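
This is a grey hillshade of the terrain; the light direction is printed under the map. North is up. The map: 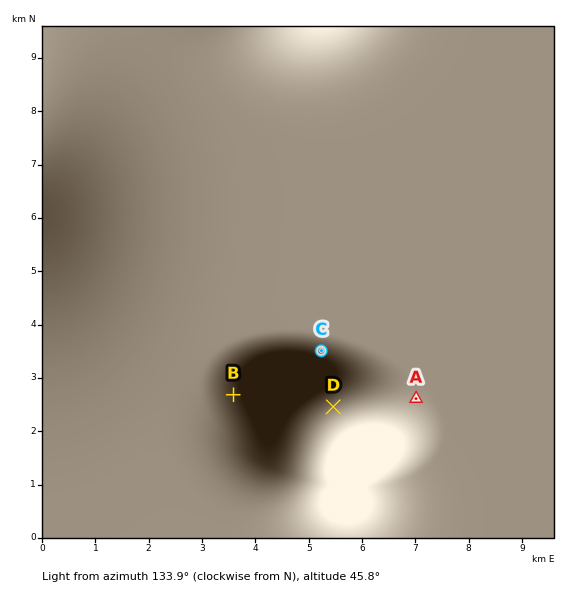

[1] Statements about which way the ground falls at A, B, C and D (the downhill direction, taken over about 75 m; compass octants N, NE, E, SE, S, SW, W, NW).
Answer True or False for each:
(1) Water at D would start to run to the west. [False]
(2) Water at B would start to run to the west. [True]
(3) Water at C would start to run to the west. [False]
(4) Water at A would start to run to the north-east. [True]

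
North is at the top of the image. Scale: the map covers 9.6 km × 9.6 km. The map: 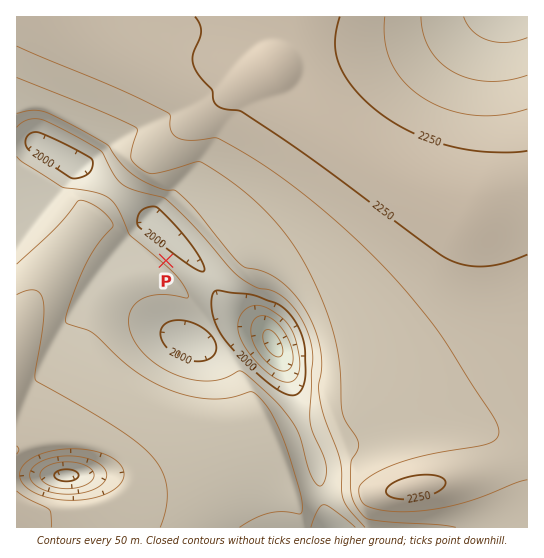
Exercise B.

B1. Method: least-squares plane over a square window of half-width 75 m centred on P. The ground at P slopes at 13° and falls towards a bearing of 41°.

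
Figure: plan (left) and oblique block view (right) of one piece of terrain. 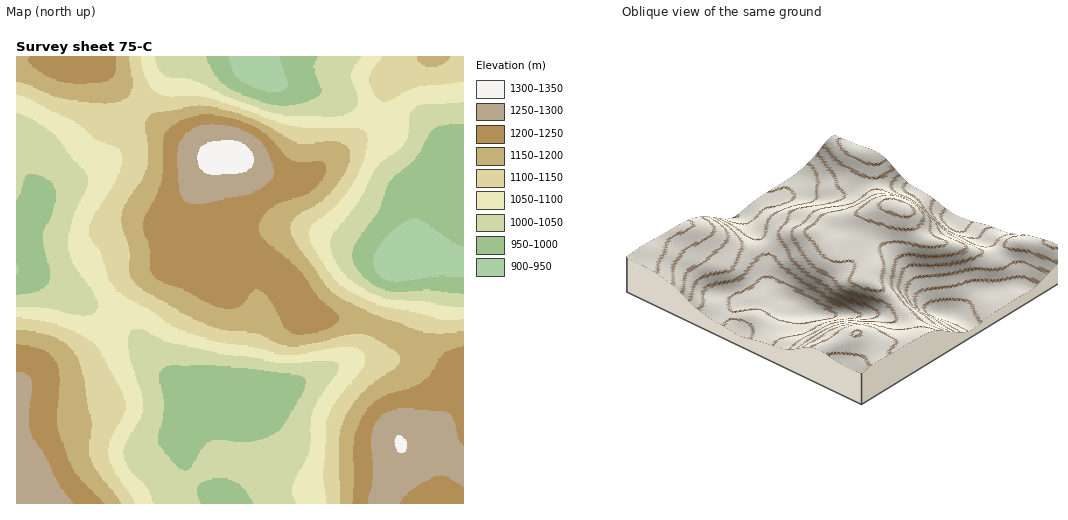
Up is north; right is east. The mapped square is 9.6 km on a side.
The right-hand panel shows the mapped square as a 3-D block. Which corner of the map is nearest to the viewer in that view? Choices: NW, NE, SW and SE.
SE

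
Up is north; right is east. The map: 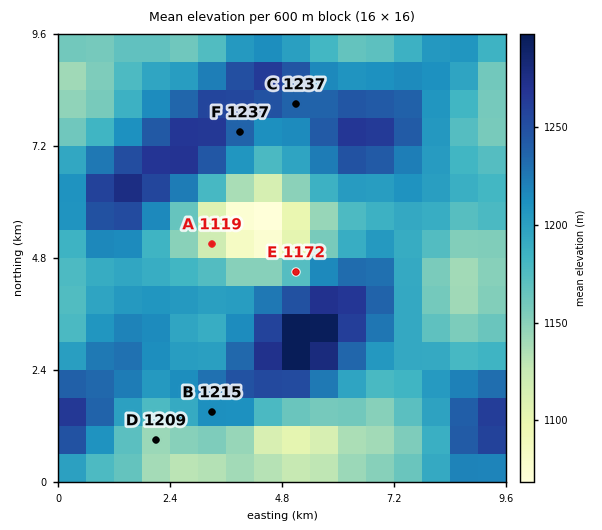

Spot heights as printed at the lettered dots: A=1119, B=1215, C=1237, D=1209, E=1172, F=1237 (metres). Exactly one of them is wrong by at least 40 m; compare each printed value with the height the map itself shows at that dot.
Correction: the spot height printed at D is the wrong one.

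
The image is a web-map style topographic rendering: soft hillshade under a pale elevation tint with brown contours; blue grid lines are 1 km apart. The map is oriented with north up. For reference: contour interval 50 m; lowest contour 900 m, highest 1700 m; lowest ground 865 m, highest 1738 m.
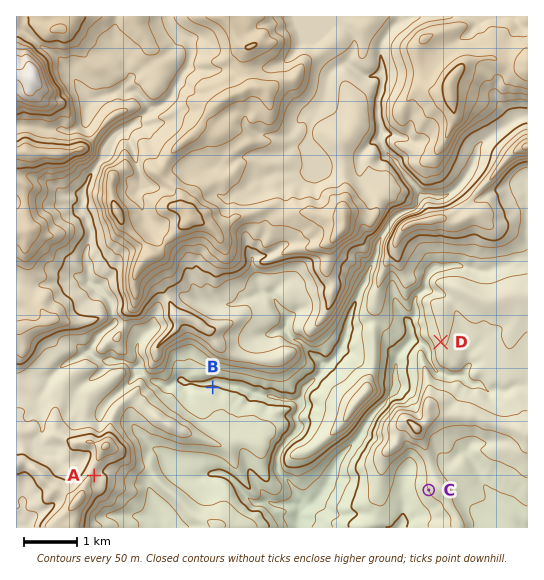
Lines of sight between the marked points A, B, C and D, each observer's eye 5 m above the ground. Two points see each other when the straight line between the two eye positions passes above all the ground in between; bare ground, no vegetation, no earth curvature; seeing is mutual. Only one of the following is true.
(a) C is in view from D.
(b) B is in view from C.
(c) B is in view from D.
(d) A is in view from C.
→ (d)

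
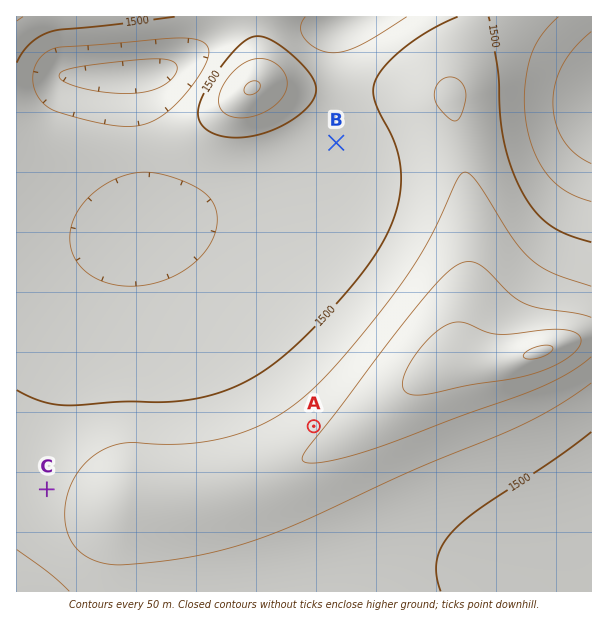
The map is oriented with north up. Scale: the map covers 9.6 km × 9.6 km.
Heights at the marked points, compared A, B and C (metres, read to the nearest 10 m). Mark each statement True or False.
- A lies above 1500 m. True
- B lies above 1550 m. False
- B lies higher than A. False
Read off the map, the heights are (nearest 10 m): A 1590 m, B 1480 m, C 1540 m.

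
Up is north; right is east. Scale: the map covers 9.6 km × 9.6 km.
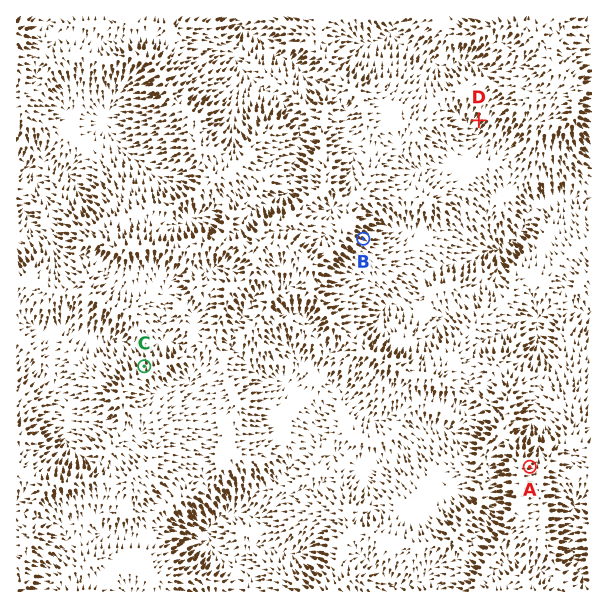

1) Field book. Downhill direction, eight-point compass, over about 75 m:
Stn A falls E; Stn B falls SE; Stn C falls N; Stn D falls SW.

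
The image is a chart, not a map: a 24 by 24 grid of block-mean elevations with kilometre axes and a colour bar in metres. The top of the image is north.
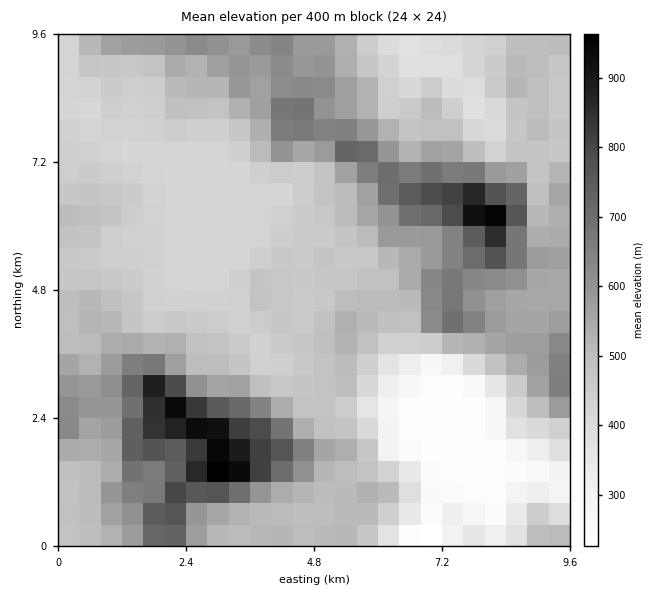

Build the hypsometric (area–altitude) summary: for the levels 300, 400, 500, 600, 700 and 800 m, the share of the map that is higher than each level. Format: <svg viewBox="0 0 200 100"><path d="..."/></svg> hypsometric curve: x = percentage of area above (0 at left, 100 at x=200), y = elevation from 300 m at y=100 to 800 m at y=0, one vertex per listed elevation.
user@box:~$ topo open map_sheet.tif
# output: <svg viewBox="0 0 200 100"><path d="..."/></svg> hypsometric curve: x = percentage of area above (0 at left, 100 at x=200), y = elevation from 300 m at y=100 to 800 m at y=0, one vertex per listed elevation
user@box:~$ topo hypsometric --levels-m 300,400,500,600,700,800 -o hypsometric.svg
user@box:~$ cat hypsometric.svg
<svg viewBox="0 0 200 100"><path d="M185 100l-11-20-81-20-52-20-22-20-10-20"/></svg>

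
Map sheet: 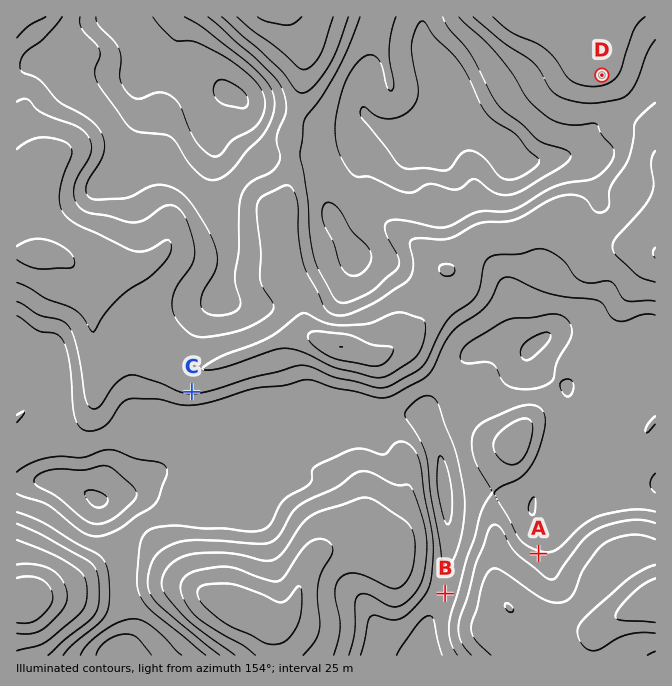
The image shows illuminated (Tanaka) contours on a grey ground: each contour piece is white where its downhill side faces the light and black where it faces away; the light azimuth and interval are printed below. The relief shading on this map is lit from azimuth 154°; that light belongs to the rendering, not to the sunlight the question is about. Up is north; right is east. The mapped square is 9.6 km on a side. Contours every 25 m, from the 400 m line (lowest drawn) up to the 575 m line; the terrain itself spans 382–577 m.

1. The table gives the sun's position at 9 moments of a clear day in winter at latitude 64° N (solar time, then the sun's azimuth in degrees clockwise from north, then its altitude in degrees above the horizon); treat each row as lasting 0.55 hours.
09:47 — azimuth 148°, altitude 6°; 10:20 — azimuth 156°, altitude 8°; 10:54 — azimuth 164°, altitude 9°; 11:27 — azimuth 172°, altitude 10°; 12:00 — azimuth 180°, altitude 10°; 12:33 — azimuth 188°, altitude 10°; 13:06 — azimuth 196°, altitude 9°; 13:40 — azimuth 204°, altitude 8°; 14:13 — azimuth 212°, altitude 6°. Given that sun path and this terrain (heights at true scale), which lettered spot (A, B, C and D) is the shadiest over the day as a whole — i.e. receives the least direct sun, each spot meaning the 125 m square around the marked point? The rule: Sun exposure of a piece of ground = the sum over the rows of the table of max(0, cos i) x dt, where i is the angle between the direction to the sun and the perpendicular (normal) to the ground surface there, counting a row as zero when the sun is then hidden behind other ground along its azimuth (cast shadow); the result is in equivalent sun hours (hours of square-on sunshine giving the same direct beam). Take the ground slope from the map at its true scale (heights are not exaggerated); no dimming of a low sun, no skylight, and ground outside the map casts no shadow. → C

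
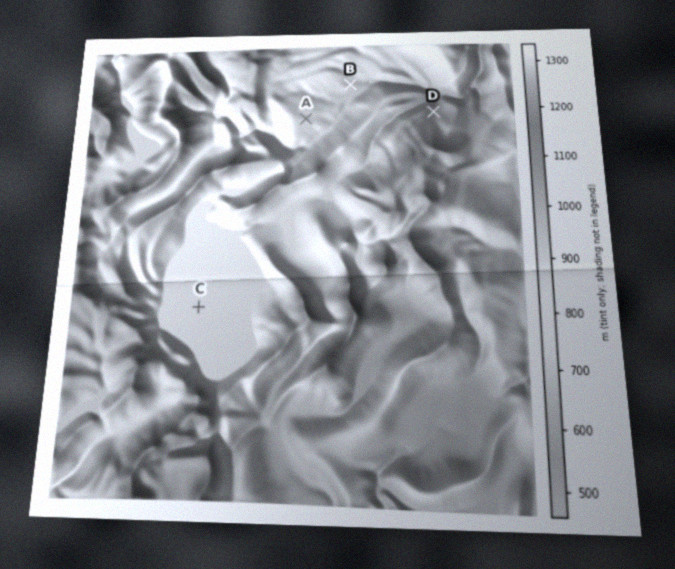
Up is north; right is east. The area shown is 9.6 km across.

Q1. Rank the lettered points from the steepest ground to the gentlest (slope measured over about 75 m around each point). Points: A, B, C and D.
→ D A B C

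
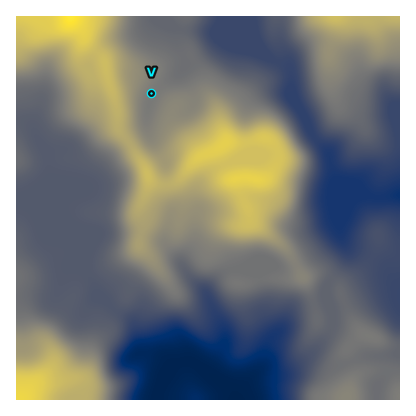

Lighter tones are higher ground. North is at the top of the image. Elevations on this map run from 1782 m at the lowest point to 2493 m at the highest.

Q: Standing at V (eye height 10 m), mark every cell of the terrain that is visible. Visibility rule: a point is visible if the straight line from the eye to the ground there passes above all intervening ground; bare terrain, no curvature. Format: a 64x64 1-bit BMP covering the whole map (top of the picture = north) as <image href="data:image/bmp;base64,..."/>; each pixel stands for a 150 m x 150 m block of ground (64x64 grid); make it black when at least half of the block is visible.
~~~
<image width="64" height="64" href="data:image/bmp;base64,Qk0+AgAAAAAAAD4AAAAoAAAAQAAAAEAAAAABAAEAAAAAAAACAAATCwAAEwsAAAIAAAAAAAAA////AAAAAAAAAAAAAAAAAAAAAAAAAAAAAAAAAAAAAAAAAAAAAAAAAAAAAAAAAAAAAAAAAAAAAAAAAAAAAAAAAAAAAAAAAAAAAAAAAAAAAAAAAAAAAAAAAAAAAAAAAAAAAAAAAAAAAAAAAAAAAAAAAAAAAAAAAAAAAAAAAAAAAAAAAAAAAAAAAAAAAAAAAAAAAAAAAAAAAAAAAAAAAAAAAAAAAAAAAAAAAAAAAAAAAAAAAAAAAAAAAAAAAAAAAAAAAAAAAAAAAAAAAAAAAAAAAAAAAAAAAAAAAAAAAAAAAAAAAAAAAAAAAAAAAAAAAAAAAAAAAAAAAAAAAAAAAAAAAAAAAAAAAAAAAAAAAAAAAAAAAAAAAAAAAAAAAAAAAAAAAAAAAAAAAAAAAADAAAAAAAAAAeAAAAAAAAADsAAAAAAAAAcYAAAAAAAADxwAAAAAAAAP3gAAAAAAAB//gAAAAAAAH//AAAAAAAA//+AAAAAAAD//4AAAAAAAP4PAAAAAAAA/gcAAAAAAAH+AwAAAAAAAf8CAAAAAAAB/wYAAAAAAAH/DAAAAAAAA/4YAAAAAAADnhgAAAAAAAMAGAAAAAAAAwA4AABAAAACADAAAMAAAAIAMAAAwAAAAAAgAAHAAAAAAAAAA/BgAAAAAAAH/8AAMAAAAA//wAAQAAAAH/mAABgAAAAf4AA=="/>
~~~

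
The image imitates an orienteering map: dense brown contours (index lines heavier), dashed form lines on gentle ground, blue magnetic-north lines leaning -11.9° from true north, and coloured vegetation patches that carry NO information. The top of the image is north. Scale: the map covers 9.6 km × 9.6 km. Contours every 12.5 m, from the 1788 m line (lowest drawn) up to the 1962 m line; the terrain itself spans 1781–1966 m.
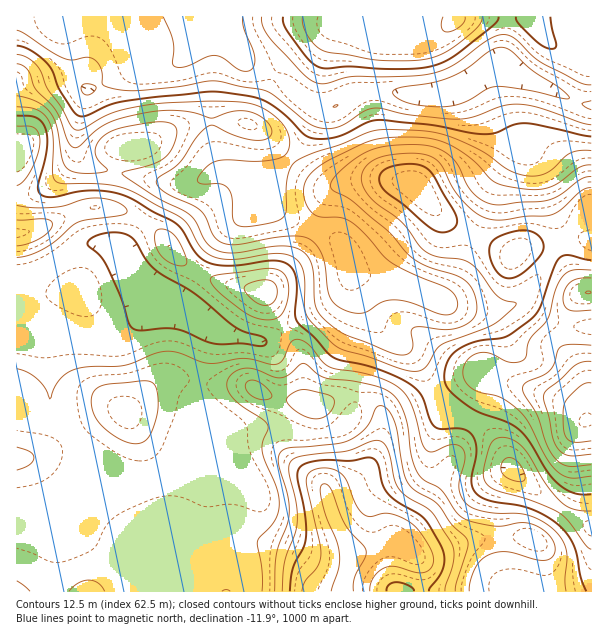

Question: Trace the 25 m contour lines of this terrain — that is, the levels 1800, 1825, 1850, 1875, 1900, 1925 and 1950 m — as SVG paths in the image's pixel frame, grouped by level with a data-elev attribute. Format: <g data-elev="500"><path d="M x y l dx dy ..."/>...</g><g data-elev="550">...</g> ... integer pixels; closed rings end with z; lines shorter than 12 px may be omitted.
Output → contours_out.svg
<g data-elev="1800"><path d="M591 125l-12-3-42-15-21-3-13 2-29 11-16 2-48-4-27-6-9-1-11 4-24 15-9 2-9-1-13-5-32-26-9-6-46-9-12-1-30 6-41 4-15-1-15-3-6-3-1-16-8-9-6-2-15 3-7-1-14-7-27-19-7-3"/><path d="M86 95l-5-5 2-5 4-1 8 2 1 3-2 3-5 3z"/><path d="M262 17l1 10 9 14 33 34 7 6 6 2 9 0 26-7 57 0 25-3 20-9 34-25 8-3 7-1 11 3 18 18 10 8 36 18 12 3"/></g><g data-elev="1825"><path d="M591 151l-10-1-9 2-6 4-18 16-9 4-11 0-18-5-30-21-36-15-27-5-30-1-13 2-33 13-29 9-16 8-5 6-4 10-1 32-2 8-5 3-7 3-30 3-5-1-4-4-1-24-4-9-9-4-19-1-2-1 0-3 9-13 11-5 46 0 14-2 7-4 4-9 0-11-6-10-11-11-14-8-16-4-33-1-47 2-25 4-21 5-14 5-19 12-6 1-6-5-10-18-14-18-9-23-11-8-10-4"/><path d="M302 17l1 9 5 10 7 9 8 5 51 10 27 1 25-2 18-6 14-9 17-14 6-7 1-6"/></g><g data-elev="1850"><path d="M513 480l-7-3-5-6 1-9 5-4 5 0 6 4 7 12-1 7-5 1z"/><path d="M591 177l-10 2-20 15-12 6-51 5-12-3-10-6-8-10-9-19-5-8-11-8-12-5-24-1-29 3-17 7-20 15-10 12-1 4 2 3 19 11 35 29 27 29 15 9 34 11 8 7 5 11 2 9-1 7-2 5-4 5-9 5-11 2-30-2-6 0-3 5 2 12-1 6-5 4-8 1-54-20-10-7-12-10-6-7-2-8-1-28-2-11-4-8-6-5-9-4-11-1-46 7-11 0-9-3-10-8-10-20-7-8-33-17-34-23 0-1 3-2 30-8 11-7 7-9 3-10 1-8-4-4-8-3-12 0-30 5-13 5-10 8-5 10 2 8 11 12-1 1-15 2-15 0-8-3-5-6-7-38-7-14-14-11-19-5"/></g><g data-elev="1875"><path d="M586 591l-5-14-7-31-6-10-9-11-11-8-15-7-14-5-30-4-9-4-5-5-3-6-1-6 5-24 0-9-2-8-4-7-9-3-20 0-6-2-5-7-8-24-10-10-13-8-21-9-45-12-6-4-13-16-15-13-3-4-1-6 1-35-2-7-4-6-6-4-9-1-44 5-13-1-11-3-11-8-13-23-7-7-42-24-15-6-14-3-15-1-13 2-23 5-12-2-3-3-1-6 9-36 0-12-1-9-4-6-6-5-6-2-13 0"/><path d="M254 345l-12-2-29 0-28-11-11-3-10-1-23 2-8-1-4-6-8-24-14-33-8-11-10-9-1-4 8-6 12-3 12 0 9 3 7 6 12 21 10 9 36 21 42 34 10 5 15 4 5 5 0 3-2 1z"/><path d="M505 278l8 0 8-4 10-8 9-11 3-6 1-4-3-6-4-5-9-3-10 0-17 5-9 6-3 7 2 12 6 11z"/><path d="M591 260l-22-5-9 3-6 10-13 38-7 11-28 20-30 5-18 8-10 10-4 17 2 7 3 6 18 15 13 8 29 10 12 8 9 11 18 30 12 13 15 8 16 1"/><path d="M437 231l7 1 8-2 4-5 1-6-3-9-23-38-8-6-12-2-18 2-10 5-4 8 1 4 3 6 43 36z"/></g><g data-elev="1900"><path d="M30 591l-13-10"/><path d="M105 591l-7-8-9-3-11 3-9 8"/><path d="M469 591l1-9 4-12 5-7 6-6 10-4 11-1 31 8 11 0 4-3 3-6 0-6-3-6-9-9-13-7-9 0-18 3-9 0-23-4-10-5-6-7-14-20-17-10-7-8-6-17-5-38-6-13-7-9-9-6-10-4-21-4-29-3-21-15-4 3-11 9-7 3-8-1-19-8-12 0-10 5-5 9 1 7 6 9 9 8 21 13 4 6-6 17 0 9 15 36 2 16-1 9-3 8-15 16-3 5 5 28 0 21"/><path d="M17 470l12-5 3-3 2-4-4-6-13-5"/><path d="M129 443l8 1 7-3 6-6 4-9 4-15 0-13-2-11-6-5-9-1-36 4-9 4-4 6 0 13 6 14 15 13z"/><path d="M591 345l-21-1-9 2-3 4-4 13-4 8-7 4-17 8-4 6 2 6 13 19 10 30 8 15 6 5 8 2 22-1"/><path d="M261 305l9-1 6-6 1-11-6-6-14 0-9 3-3 3 0 4 3 5z"/><path d="M591 278l-13 1-8 3-5 8-2 9 1 6 5 5 7 1 15-1"/><path d="M17 246l12-3 13-6 8-7 2-6-1-3-6-2-28 1"/></g><g data-elev="1925"><path d="M445 591l8-30 1-9-2-8-21-32-24-15-8-8-5-10-7-31-4-6-6-2-8 2-22 9-47 5-6 2-4 4-1 11 7 28 1 20-2 12-10 28-3 30"/><path d="M591 383l-9 2-14 13-4 7-1 11 1 16 4 8 8 2 15-1"/></g><g data-elev="1950"><path d="M370 591l1-7 3-7 6-6 6-4 10 0 23 6 9-2 4-4 1-4-1-11-13-22-14-11-16-6-6 0-12 4-8-3-7-10-8-21-5-7-8-6-11-2-13 3-3 3-2 5 1 9 13 54 1 12-3 11-13 16-3 10"/></g>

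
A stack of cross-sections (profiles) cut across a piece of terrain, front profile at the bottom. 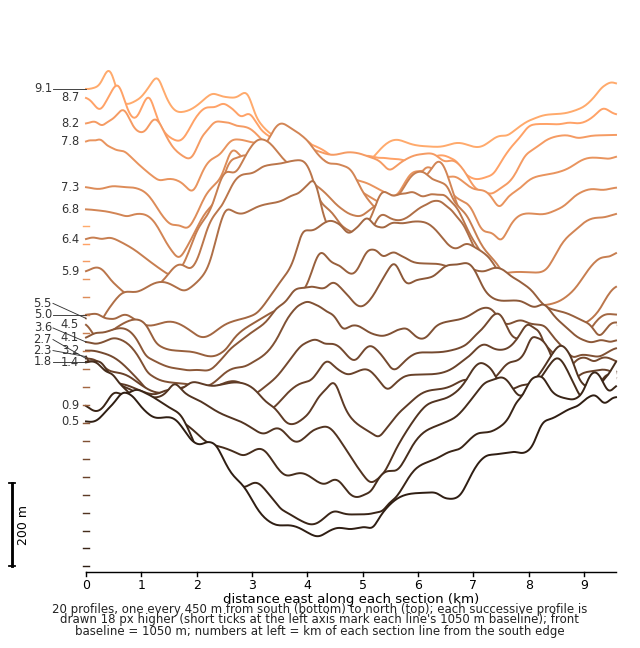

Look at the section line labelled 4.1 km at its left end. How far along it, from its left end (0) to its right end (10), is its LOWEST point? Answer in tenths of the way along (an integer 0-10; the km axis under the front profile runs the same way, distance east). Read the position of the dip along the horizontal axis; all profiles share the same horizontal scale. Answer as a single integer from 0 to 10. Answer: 2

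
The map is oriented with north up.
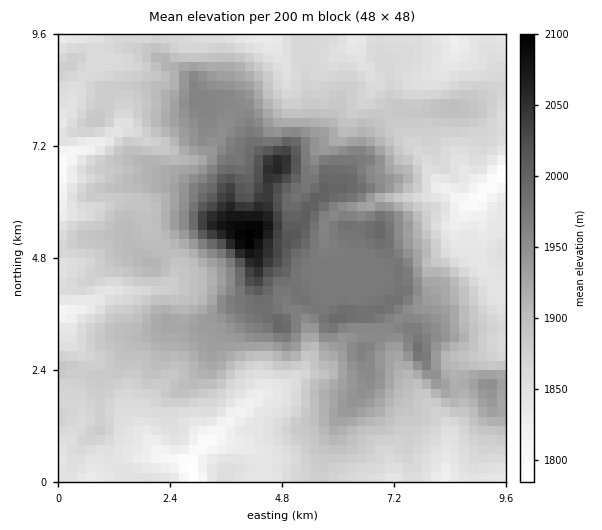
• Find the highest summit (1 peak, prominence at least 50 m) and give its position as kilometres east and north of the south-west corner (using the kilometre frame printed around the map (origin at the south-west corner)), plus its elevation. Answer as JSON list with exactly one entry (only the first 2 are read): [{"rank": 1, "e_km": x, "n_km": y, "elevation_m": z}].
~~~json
[{"rank": 1, "e_km": 4.09, "n_km": 5.21, "elevation_m": 2102}]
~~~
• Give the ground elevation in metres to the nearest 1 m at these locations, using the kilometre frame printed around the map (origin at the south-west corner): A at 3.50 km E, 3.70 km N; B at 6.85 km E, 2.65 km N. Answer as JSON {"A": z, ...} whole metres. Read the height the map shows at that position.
{"A": 1956, "B": 1944}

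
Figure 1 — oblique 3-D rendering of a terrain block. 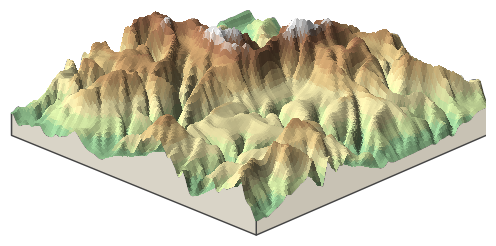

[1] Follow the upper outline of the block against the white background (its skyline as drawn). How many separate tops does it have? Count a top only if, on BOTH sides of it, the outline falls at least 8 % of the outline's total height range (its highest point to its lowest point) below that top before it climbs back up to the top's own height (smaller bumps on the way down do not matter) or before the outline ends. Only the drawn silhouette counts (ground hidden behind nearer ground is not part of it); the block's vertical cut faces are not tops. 5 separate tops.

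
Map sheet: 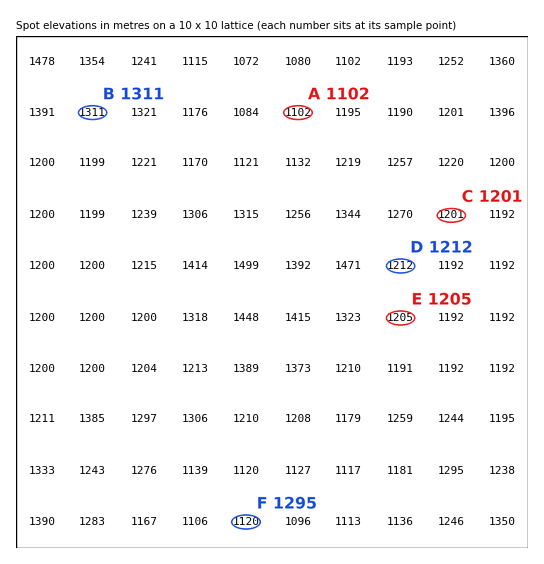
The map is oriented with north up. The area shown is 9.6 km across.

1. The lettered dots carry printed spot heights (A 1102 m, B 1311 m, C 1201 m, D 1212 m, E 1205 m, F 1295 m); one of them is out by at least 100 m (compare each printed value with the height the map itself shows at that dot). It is F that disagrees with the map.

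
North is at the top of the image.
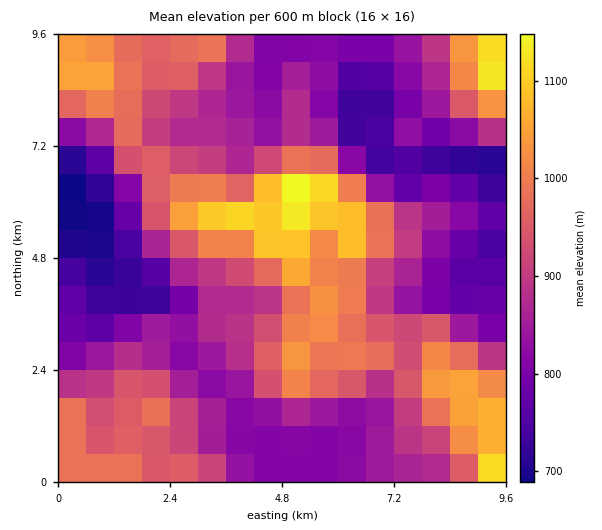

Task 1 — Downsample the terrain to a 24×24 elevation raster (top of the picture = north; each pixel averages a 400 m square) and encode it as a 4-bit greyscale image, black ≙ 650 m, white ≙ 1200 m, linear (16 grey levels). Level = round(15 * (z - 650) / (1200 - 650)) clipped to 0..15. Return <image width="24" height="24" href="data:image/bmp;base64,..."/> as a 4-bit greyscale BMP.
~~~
<image width="24" height="24" href="data:image/bmp;base64,Qk2WAQAAAAAAAHYAAAAoAAAAGAAAABgAAAABAAQAAAAAACABAAATCwAAEwsAABAAAAAAAAAAAAAAABEREQAiIiIAMzMzAERERABVVVUAZmZmAHd3dwCIiIgAmZmZAKqqqgC7u7sAzMzMAN3d3QDu7u4A////AJmpiIh2RERFVWZnzZiaiIhlRERFVnZ4vJmImHZVRFREVWeKu5mImYZlRVVVVWeru5d4mXZUV4h2Vnmru2Z4h2VVeamZh3m7qVVmZVRWeaqZqHmqh0RFZlVmeKuZqYmoVUM0VVZmeJqpl3d1REMiI0Z2Z5qqhlRERDIiIjVmZ5uqhlUzMyISNGh4msual2VDMyISRnmprduruHZUMxESV5q8vcu8yXVEMxETabzdzO3MuHZlQxEjaaqpve7alURUMhI1iYh2i8y4UyIiISJImHd2Z4iEIjMiIkRph2ZmVWdSI1U0VmiJh2ZlVWZCI1VWiJqph3dmVWZCIjVou7u6iIhmVGZDI0VozbupiJl2RVVUNFZ63bqpmZqnRERERFZ53Q=="/>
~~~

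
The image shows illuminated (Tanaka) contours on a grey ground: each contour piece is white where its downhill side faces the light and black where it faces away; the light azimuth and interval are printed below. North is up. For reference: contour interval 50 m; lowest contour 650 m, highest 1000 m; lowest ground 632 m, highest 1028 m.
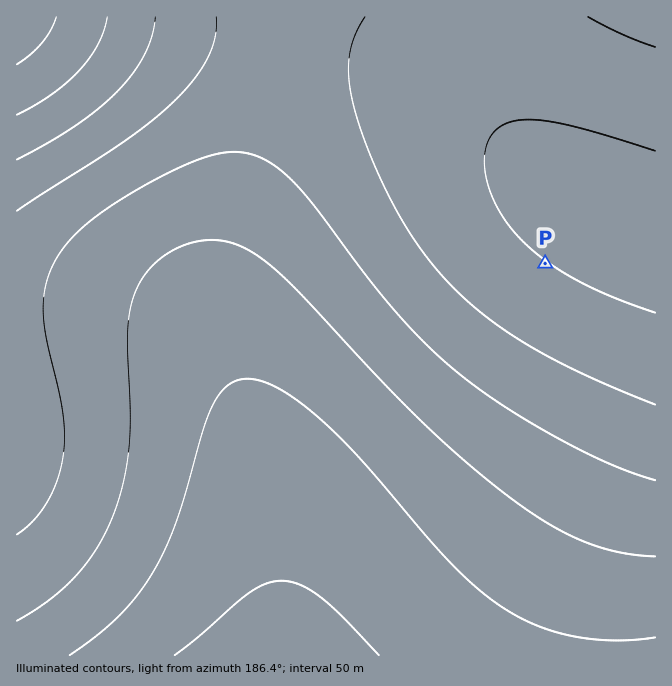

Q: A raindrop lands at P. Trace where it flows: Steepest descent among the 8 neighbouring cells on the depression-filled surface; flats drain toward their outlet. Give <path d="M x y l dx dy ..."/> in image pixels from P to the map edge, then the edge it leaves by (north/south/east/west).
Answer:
<path d="M545 263l-250 251 0 141"/>
exit: south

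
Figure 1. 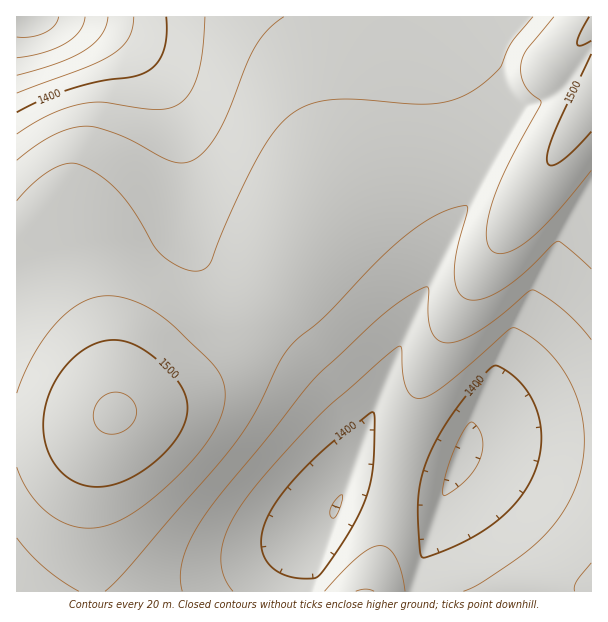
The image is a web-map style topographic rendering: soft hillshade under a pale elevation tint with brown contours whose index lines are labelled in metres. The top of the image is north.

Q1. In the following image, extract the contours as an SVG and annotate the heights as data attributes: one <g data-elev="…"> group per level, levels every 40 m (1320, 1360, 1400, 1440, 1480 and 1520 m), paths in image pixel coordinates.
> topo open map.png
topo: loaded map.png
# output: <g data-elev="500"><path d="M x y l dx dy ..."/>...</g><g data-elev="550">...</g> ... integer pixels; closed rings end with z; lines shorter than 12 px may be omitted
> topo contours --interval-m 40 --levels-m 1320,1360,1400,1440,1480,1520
<g data-elev="1320"><path d="M59 17l-5 9-9 6-13 5-15 0"/></g><g data-elev="1360"><path d="M108 17l-2 9-4 9-7 7-9 8-27 13-42 12"/></g><g data-elev="1400"><path d="M296 578l-11-3-9-4-7-7-5-7-2-9-1-9 6-21 16-26 28-30 27-24 31-24 5-1 0 30-2 28-4 21-9 21-16 29-23 33-6 3z"/><path d="M422 557l-3-18-1-38 3-21 6-21 14-27 19-28 29-35 5-3 4 0 13 8 11 10 9 14 6 13 4 15 0 15-2 17-5 15-6 13-10 14-11 12-14 12-16 11-19 10-29 11z"/><path d="M166 17l1 18-3 15-6 12-9 9-15 5-33 5-30 8-28 10-26 13"/></g><g data-elev="1440"><path d="M182 591l-1-19 5-21 11-24 18-26 100-123 63-59 30-23 15-8 5-1 1 4-1 24 2 12 5 11 8 4 13 0 20-9 19-13 32-27 6-3 13 7 17 12 15 15 13 16"/><path d="M374 591l-8-2-10 2"/><path d="M591 563l-14 18-3 6 1 4"/><path d="M284 17l-15 12-12 15-9 18-18 46-10 21-13 19-13 12-11 3-12-2-51-26-22-7-12-2-15 2-18 7-17 11-19 14"/></g><g data-elev="1480"><path d="M17 467l7 16 8 14 12 12 12 9 13 7 14 3 13 0 14-3 18-9 19-13 24-21 21-21 15-18 10-17 6-16 2-15-2-14-7-13-46-45-15-12-15-8-17-5-15-2-13 1-12 5-14 9-12 11-12 15-11 17-10 20-7 19"/><path d="M554 17l-26 31-6 12-1 12 2 11 7 9 11 9 0 3-32 58-15 36-5 17-3 15 1 12 3 7 7 4 9 0 10-4 12-9 27-26 36-44"/></g><g data-elev="1520"><path d="M107 434l9 0 7-3 7-5 5-7 2-8-2-7-5-6-7-4-9-2-7 2-7 5-5 8-2 9 2 7 4 7z"/></g>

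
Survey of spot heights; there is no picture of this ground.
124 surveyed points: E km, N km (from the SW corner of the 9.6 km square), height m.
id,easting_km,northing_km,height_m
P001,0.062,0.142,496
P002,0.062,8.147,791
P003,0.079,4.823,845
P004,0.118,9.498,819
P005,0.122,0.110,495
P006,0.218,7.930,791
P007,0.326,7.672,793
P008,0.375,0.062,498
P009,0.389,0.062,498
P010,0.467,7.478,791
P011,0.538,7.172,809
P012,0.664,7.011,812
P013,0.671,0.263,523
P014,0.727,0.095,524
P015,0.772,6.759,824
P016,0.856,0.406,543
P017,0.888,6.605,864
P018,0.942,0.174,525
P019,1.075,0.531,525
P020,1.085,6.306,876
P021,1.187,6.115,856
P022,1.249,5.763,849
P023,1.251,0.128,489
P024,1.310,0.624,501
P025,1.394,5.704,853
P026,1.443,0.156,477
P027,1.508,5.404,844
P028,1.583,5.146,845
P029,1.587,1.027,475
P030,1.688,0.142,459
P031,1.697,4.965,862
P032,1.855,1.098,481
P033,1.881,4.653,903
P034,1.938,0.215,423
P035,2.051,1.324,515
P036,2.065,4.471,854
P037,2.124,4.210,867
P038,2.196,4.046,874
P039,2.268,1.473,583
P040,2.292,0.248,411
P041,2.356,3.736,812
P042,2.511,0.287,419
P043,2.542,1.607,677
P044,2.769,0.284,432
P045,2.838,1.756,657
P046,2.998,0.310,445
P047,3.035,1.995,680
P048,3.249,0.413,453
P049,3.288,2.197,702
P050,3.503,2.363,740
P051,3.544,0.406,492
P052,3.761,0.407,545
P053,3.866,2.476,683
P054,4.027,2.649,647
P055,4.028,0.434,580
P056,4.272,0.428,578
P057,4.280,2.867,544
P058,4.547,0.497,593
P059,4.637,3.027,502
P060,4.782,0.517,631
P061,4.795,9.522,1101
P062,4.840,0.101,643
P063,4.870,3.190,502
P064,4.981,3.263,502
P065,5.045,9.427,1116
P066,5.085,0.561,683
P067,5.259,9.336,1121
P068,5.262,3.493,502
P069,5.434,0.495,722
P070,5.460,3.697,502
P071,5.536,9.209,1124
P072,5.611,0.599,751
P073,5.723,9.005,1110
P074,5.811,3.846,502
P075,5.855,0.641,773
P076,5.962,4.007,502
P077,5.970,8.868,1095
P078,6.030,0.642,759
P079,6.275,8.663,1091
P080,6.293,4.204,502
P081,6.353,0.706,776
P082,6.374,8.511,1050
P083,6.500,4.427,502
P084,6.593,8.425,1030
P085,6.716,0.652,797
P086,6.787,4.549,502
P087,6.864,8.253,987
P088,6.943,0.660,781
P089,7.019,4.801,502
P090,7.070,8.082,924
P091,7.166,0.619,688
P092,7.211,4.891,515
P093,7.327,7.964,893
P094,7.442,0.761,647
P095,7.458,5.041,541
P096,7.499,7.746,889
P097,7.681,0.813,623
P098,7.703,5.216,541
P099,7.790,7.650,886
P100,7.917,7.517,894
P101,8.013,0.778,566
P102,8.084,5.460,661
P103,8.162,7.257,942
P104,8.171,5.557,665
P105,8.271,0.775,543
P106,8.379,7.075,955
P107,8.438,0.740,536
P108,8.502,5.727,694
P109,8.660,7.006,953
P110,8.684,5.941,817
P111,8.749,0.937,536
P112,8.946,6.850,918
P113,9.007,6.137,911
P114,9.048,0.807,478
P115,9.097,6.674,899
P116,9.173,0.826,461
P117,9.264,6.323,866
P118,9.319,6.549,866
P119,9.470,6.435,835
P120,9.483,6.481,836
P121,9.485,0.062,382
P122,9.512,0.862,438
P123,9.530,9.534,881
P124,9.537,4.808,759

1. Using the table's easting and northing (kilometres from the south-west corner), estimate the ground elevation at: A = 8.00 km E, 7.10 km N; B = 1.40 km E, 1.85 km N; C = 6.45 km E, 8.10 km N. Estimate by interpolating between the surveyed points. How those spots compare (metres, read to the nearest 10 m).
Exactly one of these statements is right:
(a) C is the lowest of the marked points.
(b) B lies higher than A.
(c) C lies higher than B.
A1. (c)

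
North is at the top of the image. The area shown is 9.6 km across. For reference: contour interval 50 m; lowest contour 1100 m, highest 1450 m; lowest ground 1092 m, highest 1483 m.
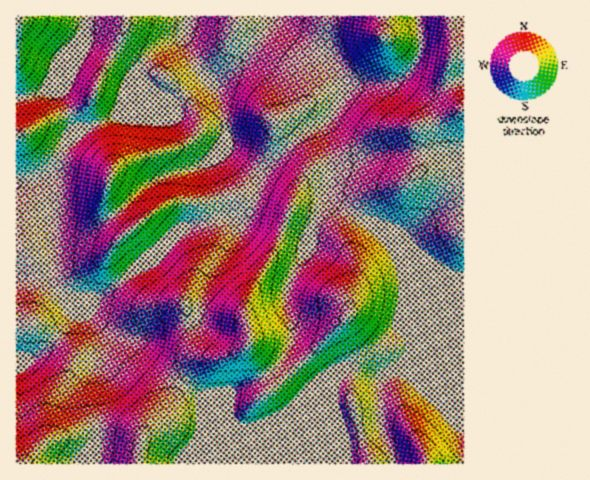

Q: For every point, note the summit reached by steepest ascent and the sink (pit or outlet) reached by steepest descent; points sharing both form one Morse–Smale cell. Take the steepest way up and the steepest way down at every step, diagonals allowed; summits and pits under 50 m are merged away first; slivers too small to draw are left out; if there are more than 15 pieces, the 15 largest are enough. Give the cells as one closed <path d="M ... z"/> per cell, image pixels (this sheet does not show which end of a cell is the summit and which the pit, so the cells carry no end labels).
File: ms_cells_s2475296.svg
<path d="M271 16l-82 0-4 17-32 19-13 16 4 12 8 8 22 14 32-25 8 8 9 25 3 23-15 29 13 33 1 22-38 10-14 6-50 47-27 18-9-2-23 1 11 11 15 7 16 16 24 11 30 30 36 22 25 10 8 9 3-22 41-20 9-10 7-13 3-12 0-10-6-22 1-16 24-50 0-9 11-23 8-32-1-13-10-34 13-14 11-23-4-12-9-15-8-7-23-13z"/><path d="M139 70l-9 11-12 32-9 7-22 8-20 15-15 29-14 7 6 6 6 17 2 55-3 21 14 18 24 0 9 2 27-18 50-47 14-6 38-10-1-22-13-33 15-29-3-23-9-25-8-8-32 25-22-14-9-8z"/><path d="M463 16l-44 0 2 31-5 15-4 7-8 8-11 5-30 2-19 3-12 26-13 14 11 40-5 22 1 7 13 10 25 14 31 32 60 24 9 0z"/><path d="M326 194l-14 31-3 19-22 44-1 16 6 22 0 10-3 12-7 13-9 10-41 20-2 25 3 7 6 4 17 0 63-26 19-19 10-14 34 8 18-12 9-11 1-13-10-25 3-20 0-18-7-21-12-18-20-18-25-14z"/><path d="M90 315l-2 0 11 19 0 16-5 19 2 95 243-1 0-38-5-19 1-21-16 16-7 3-46 19-23 5-10-5-3-10-9-9-25-10-36-22-30-30-24-11z"/><path d="M396 252l-2 1 6 10 3 14 0 18-3 20 10 25 0 9-10 15-18 12-34-8-9 10-5 10 0 18 5 19 0 38 124 1 1-187-13-2z"/><path d="M188 16l-100 0-3 16-23 23-17 35-14 6-15 3 0 83 9 1 24-8 18-32 20-15 26-10 6-7 16-38 18-21 32-19z"/><path d="M67 300l5 16-18 24-11 11-12 8-15-2 1 107 78-1 1-44-2-12 0-38 5-19 0-16-9-18-13-6z"/><path d="M418 16l-146 0 0 2 32 28 18 10 12 14 9 18 20-4 25 0 16-7 12-15 4-9 1-19z"/><path d="M87 16l-71 1 1 82 14-3 14-6 17-35 23-23z"/>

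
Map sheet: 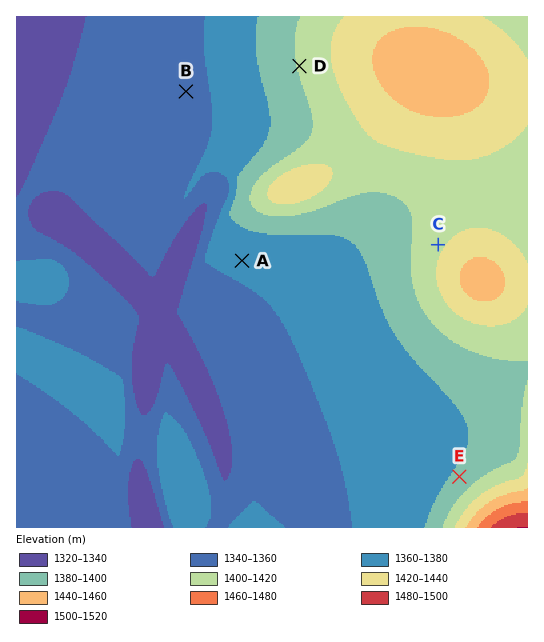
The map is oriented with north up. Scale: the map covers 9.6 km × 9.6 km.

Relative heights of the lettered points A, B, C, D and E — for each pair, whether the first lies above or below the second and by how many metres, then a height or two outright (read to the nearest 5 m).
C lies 60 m above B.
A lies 50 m below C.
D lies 45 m above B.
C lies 30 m above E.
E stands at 1385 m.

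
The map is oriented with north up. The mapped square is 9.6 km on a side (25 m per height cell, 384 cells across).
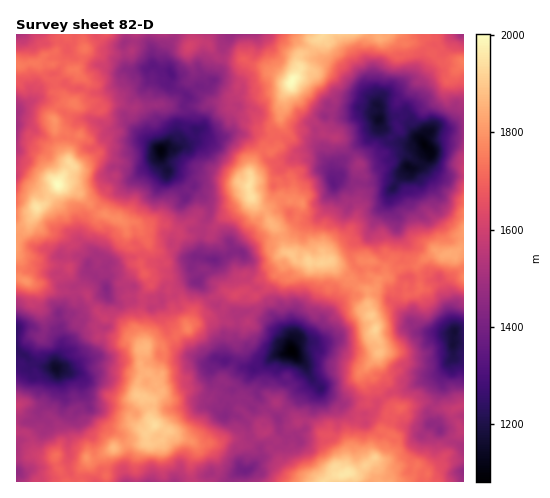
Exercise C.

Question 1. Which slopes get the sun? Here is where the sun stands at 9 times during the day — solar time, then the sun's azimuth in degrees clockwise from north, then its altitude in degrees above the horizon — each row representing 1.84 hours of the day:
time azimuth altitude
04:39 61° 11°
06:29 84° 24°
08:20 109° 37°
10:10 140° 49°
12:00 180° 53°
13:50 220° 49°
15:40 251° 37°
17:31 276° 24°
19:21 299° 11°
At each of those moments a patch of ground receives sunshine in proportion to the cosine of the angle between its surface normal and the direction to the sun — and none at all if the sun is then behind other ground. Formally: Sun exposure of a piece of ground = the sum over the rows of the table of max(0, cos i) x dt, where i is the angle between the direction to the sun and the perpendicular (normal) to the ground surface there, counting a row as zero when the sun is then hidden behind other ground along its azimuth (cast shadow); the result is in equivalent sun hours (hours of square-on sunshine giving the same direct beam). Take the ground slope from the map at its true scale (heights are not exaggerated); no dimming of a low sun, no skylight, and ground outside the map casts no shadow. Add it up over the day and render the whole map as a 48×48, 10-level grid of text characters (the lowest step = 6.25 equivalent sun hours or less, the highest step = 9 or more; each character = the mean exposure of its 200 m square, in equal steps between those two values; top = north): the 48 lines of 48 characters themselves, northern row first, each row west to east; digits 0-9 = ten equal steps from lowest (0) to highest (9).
466788867998898986677773135455678899889898888751
355478777875688987899763553453589999888998988864
446887899888898888998866764455788998888788899864
899987776788875778978988987635766889778788889988
999889966665645557888878988624788888678878789889
998887898766664578877557878778888888677876688899
998886577567656445874468787788888878557657878988
975688878767777777677787888799988688556568778998
765558998978899998898888766798887786446566777799
767877757887999988887888766898875442223346787688
556888656877899887767897777897777655531256784256
665676886577677877777743257889788888632576455465
676752346687553332344210148898778898325566423242
665545036886650023220212345886677986536778710036
634137867747750255776310233675556776975784410377
235657775467522103466544666567622555986771043454
456888864364013003456678876347654304776731222313
545899885221032143535778876567675006776403211243
467899887321420220123678897788964237676214544334
789999988876543531465689898556875243553366565015
798899889899888874666888998865764534565253210244
999888788989898787577788888986643257656501532467
889998788889888777888867887865465436603335774557
865887877789989878778873677777756635554766658788
988765766678878875432451046889888875788788889899
767878867788987886566245447888998997676789977898
865588867877898886555546678998888888767887777798
889877877477689887204776668988889989878888888888
999898896268888877436899887888889998545688899788
899887777555566566566788887888899887675478889877
889977778863243664557888777788787888887467688777
768888978655644577887989986677778888776655688776
688888888766654678898988997566557876689520355554
898878988888787779899988996554436645688643343554
688887987777787677799888985200355354578888767665
876578876655576446567527872000046665579888877533
575124577676688766444244511020038876898888787411
110001334344478745655687445214206768999888645411
004124335333676864787777776321210479999865343100
666524436877998887678877876772100157788664577556
987745622455777444423777767886421154887789888989
787864541156667532012124767677863355775789887787
757752014668889875443106788779866754425755774368
876236435426888898767577889887777743445686435379
776346646677988988889988888876344225641565135546
888785577988887887888988887663000024557566535787
887886899867788887798887746631102576689878886788
456787889877898887775784013445556889898876788655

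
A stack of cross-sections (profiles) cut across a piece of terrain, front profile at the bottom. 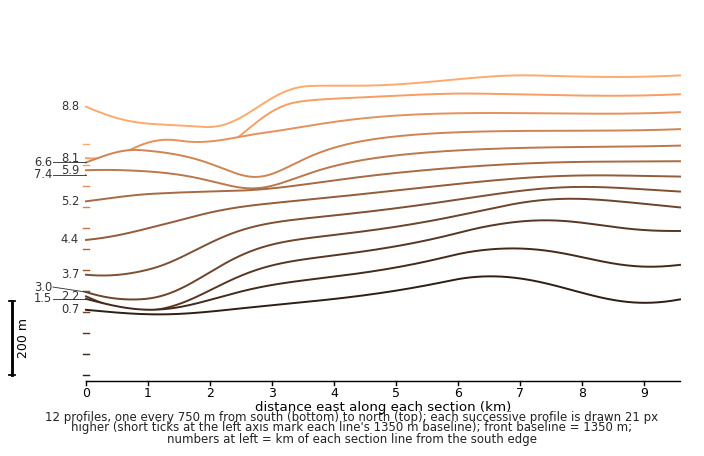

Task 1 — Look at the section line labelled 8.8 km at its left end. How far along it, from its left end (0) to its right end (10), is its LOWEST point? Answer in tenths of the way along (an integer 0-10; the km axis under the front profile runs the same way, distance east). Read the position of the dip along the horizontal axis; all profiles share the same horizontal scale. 2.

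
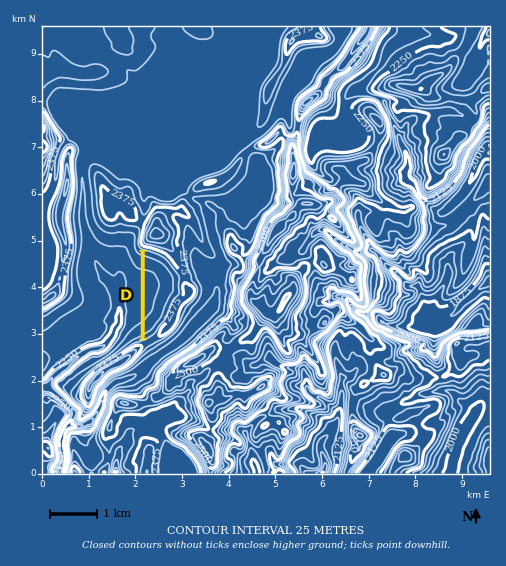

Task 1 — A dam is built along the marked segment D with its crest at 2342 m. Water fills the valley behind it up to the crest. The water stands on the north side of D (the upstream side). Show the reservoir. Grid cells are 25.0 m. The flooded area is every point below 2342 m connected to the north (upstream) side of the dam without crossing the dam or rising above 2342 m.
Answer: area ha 89.1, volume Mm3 26.35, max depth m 51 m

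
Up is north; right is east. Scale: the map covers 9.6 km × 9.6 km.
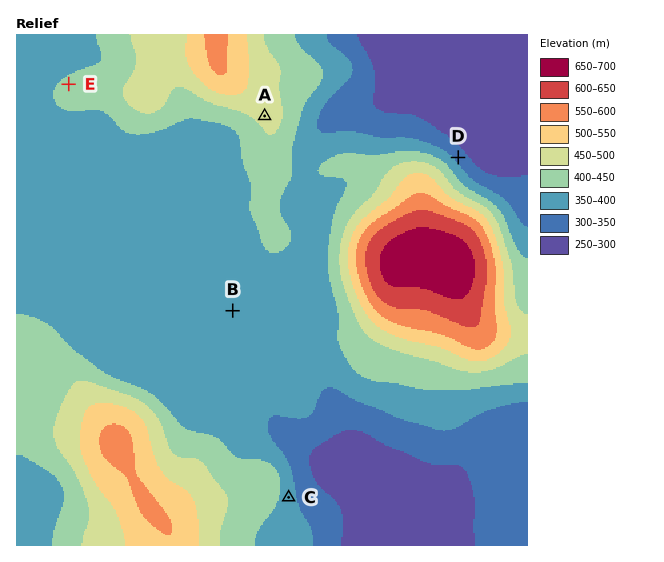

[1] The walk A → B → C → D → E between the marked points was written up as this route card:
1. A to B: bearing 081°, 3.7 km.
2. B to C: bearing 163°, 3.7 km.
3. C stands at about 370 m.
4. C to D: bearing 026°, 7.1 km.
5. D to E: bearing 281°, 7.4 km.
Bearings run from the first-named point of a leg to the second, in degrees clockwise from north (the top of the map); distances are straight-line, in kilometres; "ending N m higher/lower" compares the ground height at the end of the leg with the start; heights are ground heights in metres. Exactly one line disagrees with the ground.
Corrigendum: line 1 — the bearing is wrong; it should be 189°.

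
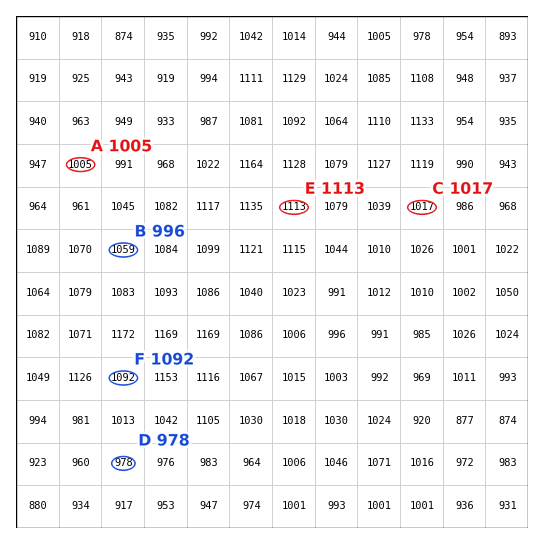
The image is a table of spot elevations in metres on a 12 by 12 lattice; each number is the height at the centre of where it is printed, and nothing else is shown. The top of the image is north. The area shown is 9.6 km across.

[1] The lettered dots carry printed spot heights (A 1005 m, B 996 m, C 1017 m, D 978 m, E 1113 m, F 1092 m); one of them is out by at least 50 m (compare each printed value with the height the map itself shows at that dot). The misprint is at B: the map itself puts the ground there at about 1059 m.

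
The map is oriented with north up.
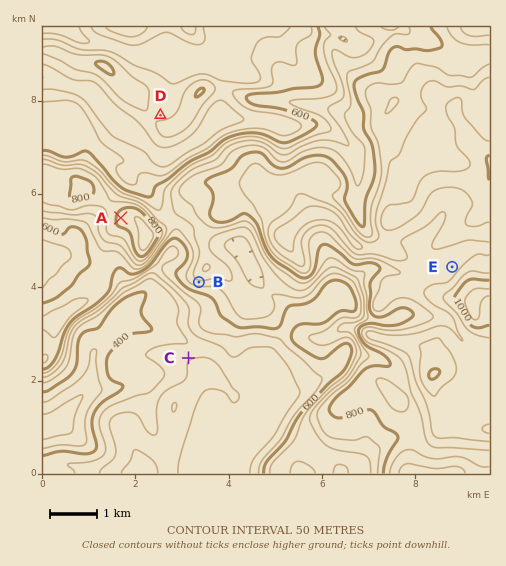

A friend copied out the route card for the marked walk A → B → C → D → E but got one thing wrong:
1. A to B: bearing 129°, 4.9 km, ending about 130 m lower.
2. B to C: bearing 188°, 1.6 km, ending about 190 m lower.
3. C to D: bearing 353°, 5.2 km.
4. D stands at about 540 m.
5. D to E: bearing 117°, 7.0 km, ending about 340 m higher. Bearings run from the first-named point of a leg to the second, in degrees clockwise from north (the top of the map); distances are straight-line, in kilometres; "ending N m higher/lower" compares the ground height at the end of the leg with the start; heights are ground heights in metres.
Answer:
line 1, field distance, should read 2.2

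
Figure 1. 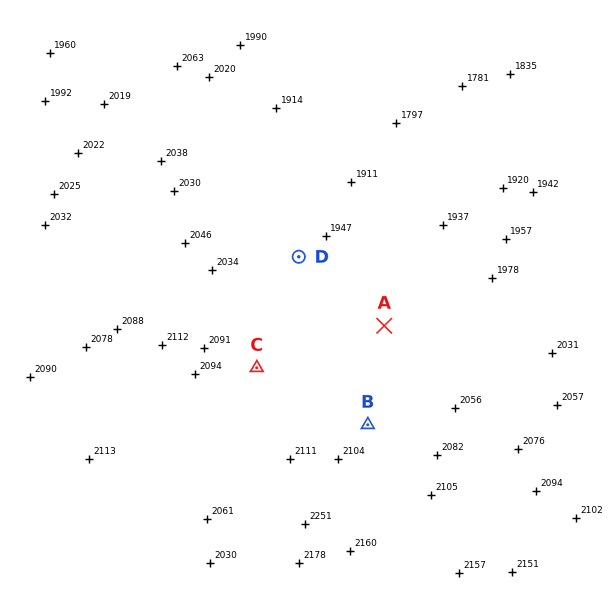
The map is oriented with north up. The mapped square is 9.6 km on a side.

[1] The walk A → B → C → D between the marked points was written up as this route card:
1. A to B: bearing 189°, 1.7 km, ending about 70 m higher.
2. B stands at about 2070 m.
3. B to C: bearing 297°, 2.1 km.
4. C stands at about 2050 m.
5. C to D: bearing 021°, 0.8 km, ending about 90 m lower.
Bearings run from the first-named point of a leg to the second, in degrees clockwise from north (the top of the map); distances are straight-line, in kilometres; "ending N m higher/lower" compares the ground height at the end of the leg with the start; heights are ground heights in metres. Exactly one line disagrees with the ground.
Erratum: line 5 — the distance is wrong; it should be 2.0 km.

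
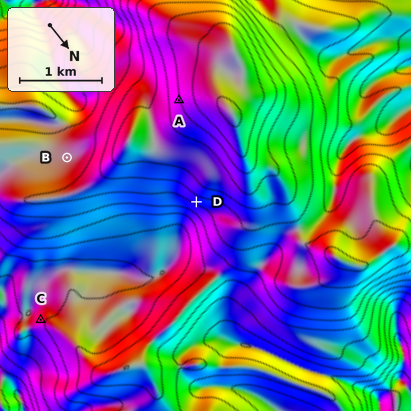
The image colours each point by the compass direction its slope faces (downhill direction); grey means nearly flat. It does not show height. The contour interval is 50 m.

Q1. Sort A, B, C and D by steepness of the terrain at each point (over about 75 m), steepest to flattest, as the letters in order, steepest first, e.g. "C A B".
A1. D A C B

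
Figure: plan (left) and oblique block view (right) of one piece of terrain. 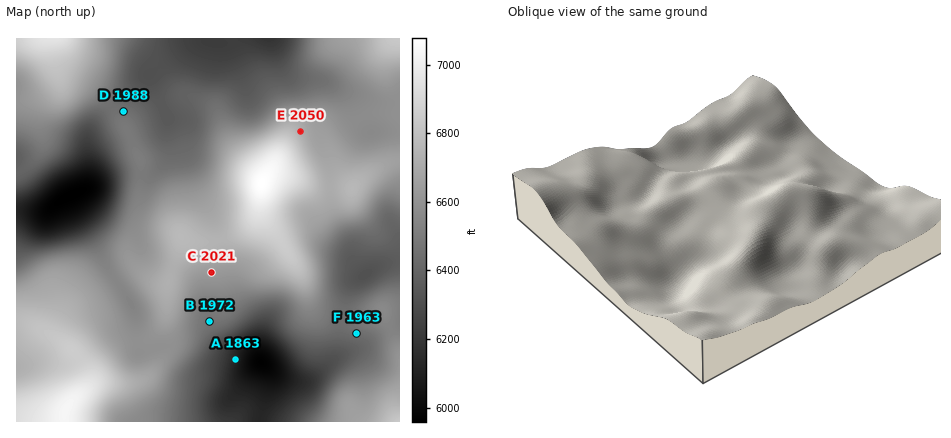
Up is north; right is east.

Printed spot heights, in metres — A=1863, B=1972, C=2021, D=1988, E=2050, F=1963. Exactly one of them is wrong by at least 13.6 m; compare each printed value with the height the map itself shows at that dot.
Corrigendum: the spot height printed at D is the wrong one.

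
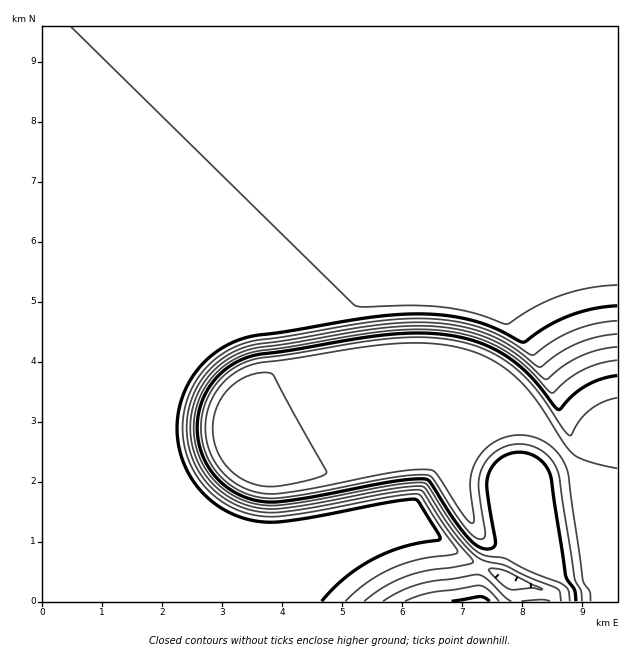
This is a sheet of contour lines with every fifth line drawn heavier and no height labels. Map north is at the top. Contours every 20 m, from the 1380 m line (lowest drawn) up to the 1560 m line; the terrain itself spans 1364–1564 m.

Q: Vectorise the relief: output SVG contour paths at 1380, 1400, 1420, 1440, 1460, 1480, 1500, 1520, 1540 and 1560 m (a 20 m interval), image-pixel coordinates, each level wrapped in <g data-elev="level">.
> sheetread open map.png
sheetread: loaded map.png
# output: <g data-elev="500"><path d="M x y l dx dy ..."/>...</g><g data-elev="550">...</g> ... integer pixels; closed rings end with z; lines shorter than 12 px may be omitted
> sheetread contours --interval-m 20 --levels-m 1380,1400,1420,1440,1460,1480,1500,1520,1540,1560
<g data-elev="1380"><path d="M617 285l-30 3-27 8-25 11-27 17-36-12-26-4-30-3-51 2-10-1-284-279"/></g><g data-elev="1400"><path d="M617 306l-24 3-24 7-22 11-23 15-4-1-30-15-24-7-32-5-34 0-39 5-111 18-24 9-21 16-13 16-9 18-5 18-1 21 4 21 8 18 11 16 15 14 14 8 13 6 15 3 17 1 33-4 82-16 26-3 4 4 20 32 1 3-1 2-38 7-33 15-25 18-21 21"/></g><g data-elev="1420"><path d="M617 321l-22 3-21 6-20 10-21 15-4-1-18-12-15-8-30-11-39-4-44 1-135 22-22 10-18 14-12 15-9 18-4 18 0 18 3 18 8 18 10 15 14 13 12 8 14 5 15 4 15 1 37-5 83-16 24-2 4 4 16 25 19 27 0 3-2 1-37 6-27 9-24 14-22 18"/></g><g data-elev="1440"><path d="M511 590l-9-6-13-14 4-2 12 3 37 18-10-1z"/><path d="M617 334l-21 3-19 7-17 8-21 15-33-24-30-13-18-4-21-3-45 0-33 5-108 17-22 9-18 15-11 13-8 17-5 18 0 18 3 18 7 16 11 15 13 12 12 7 14 6 13 3 14 1 37-5 84-16 26-2 3 3 25 39 24 29 0 1-4 2-42 7-21 6-23 10-19 14"/></g><g data-elev="1460"><path d="M511 601l-6-4-18-18-6-4-5 0-57 9-19 8-17 9"/><path d="M550 601l-8-1-21 1"/><path d="M617 347l-18 3-18 6-15 8-18 15-3 0-22-20-15-11-18-9-20-7-22-4-26-2-28 1-32 4-106 17-20 6-15 10-14 14-9 15-6 18-2 13 1 14 3 13 4 12 8 12 8 10 9 8 12 7 21 7 22 2 35-5 79-15 30-3 5 4 27 42 21 23 10 6 21 5 23 11 27 11 3 3 2 10"/></g><g data-elev="1480"><path d="M499 601l-11-11-9-5-49 8-25 8"/><path d="M617 360l-18 4-16 6-13 8-16 14-3 1-21-23-14-12-17-11-20-8-22-6-24-3-26 0-30 2-118 19-18 5-17 10-13 13-10 15-6 18-1 12 0 14 3 12 5 12 6 10 9 11 19 14 21 7 21 1 35-5 79-15 32-2 4 3 29 44 18 20 10 6 20 2 25 13 30 12 8 6 2 12"/></g><g data-elev="1500"><path d="M490 601l-6-4-5 0-27 4"/><path d="M617 376l-16 3-15 7-12 8-15 16-5-4-17-22-14-15-17-13-18-10-21-7-22-4-26-2-28 1-132 20-15 5-17 9-13 13-10 15-6 18 0 24 7 22 6 11 9 10 19 14 20 6 19 1 36-5 78-15 33-3 6 4 21 34 15 20 9 8 9 4 8-1 3-5-9-56 0-9 4-9 8-10 10-5 12-2 13 4 10 7 6 12 15 99 3 6 6 9 2 12"/></g><g data-elev="1520"><path d="M617 398l-13 4-14 8-9 8-10 17-2 0-6-6-19-30-13-15-15-15-17-12-18-9-23-7-25-3-27-1-43 5-104 16-12 4-17 8-13 12-9 15-6 18 0 24 7 22 14 18 19 13 18 5 18 1 33-5 83-16 21-2 13 0 6 5 32 48 7 8 8 3 4-2 0-5-6-49 1-11 5-9 9-10 14-7 15-2 14 4 14 11 8 15 15 103 7 14 1 10"/></g><g data-elev="1540"><path d="M617 468l-30-7-15-8-8-9-32-50-14-15-14-12-15-9-14-6-31-7-29-2-33 2-129 19-17 8-13 11-11 15-5 17-2 12 1 12 8 21 13 17 19 12 16 4 18 0 31-4 84-17 20-2 15 0 7 4 26 40 9 9 1 0 1-4-4-29 0-12 4-13 8-12 12-11 15-6 17-1 15 5 15 11 7 9 4 9 16 110 7 13 1 9"/></g><g data-elev="1560"><path d="M261 486l14 0 23-3 22-6 7-5-53-96-3-3-5-1-9 1-10 3-11 6-7 7-8 9-4 9-4 19 2 20 5 10 6 9 15 13z"/></g>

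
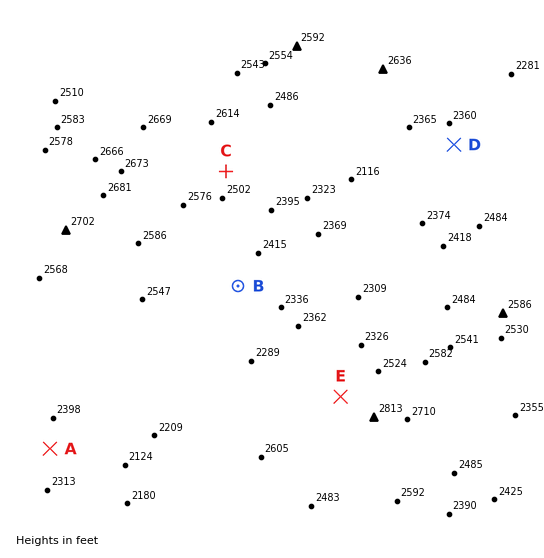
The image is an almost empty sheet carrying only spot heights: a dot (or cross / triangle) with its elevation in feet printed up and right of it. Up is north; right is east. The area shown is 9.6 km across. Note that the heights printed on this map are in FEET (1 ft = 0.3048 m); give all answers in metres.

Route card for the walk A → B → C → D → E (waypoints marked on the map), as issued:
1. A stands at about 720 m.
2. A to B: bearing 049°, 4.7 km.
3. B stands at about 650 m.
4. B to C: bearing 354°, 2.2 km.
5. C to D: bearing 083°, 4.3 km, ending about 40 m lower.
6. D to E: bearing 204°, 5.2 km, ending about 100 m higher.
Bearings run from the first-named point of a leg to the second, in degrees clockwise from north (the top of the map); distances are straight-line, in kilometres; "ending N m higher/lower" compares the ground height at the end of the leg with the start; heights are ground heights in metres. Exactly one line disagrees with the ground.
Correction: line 3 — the height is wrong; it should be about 750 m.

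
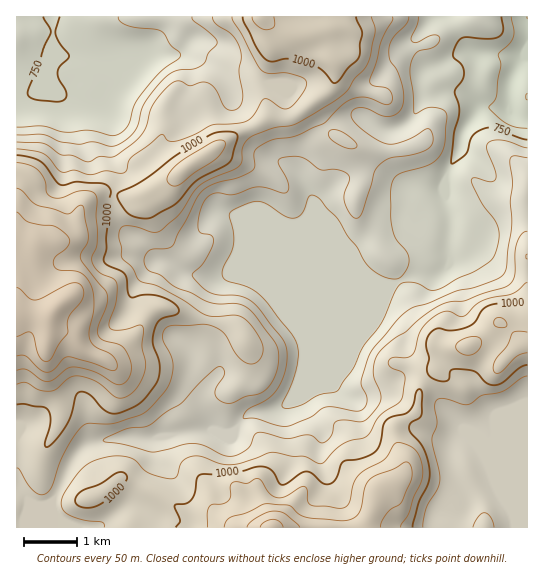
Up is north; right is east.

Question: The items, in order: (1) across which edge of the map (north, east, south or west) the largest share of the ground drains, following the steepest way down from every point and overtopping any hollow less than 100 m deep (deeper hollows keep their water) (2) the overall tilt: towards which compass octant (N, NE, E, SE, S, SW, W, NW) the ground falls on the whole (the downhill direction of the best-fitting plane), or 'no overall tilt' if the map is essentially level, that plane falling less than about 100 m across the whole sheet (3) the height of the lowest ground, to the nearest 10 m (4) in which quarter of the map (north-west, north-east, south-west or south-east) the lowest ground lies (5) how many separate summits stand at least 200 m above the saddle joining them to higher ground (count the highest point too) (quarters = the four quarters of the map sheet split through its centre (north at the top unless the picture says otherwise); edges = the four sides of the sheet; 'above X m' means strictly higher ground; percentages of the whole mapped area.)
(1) Drainage is mainly to the east: more ground falls towards that edge than towards any other.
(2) The general tilt is down to the north-east (the land rises towards the south-west).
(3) The lowest point is down at roughly 650 m.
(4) The lowest point lies in the north-east quarter of the map.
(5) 2 summits rise at least 200 m above their surroundings.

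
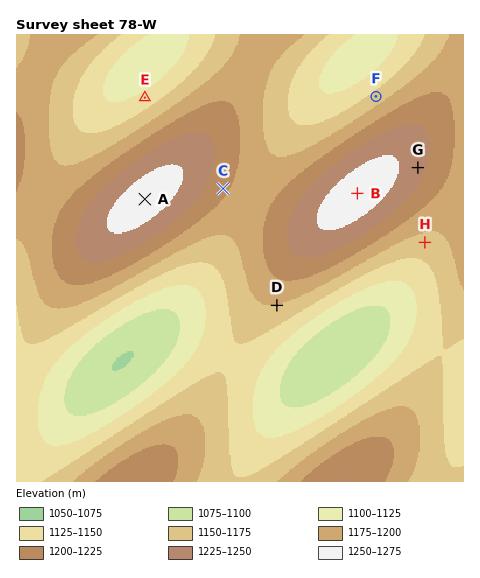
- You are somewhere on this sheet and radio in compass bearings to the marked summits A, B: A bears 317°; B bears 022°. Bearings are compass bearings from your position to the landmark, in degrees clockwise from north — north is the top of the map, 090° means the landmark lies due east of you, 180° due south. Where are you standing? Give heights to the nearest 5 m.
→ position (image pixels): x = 291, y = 356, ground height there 1105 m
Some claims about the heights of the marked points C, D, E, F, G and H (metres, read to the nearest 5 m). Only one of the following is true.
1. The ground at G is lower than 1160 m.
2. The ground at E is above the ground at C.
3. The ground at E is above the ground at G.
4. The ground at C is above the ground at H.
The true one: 4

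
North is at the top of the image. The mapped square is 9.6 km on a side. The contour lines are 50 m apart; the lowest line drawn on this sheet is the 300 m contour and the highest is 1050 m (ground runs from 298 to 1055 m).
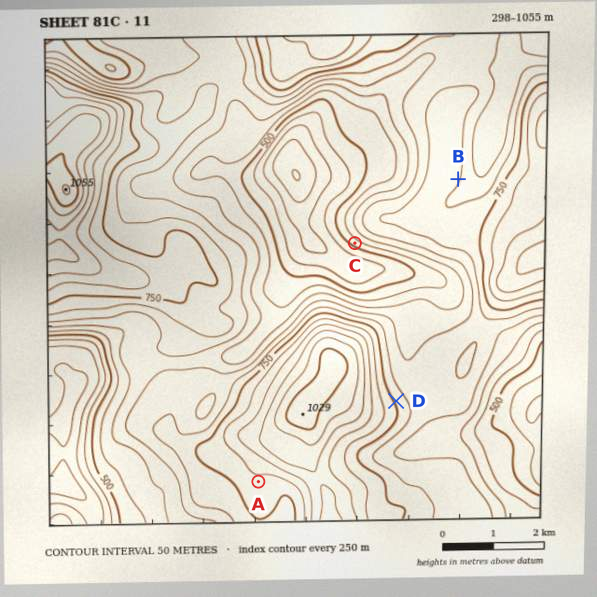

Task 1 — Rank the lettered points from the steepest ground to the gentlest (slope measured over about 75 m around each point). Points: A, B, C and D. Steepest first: C D B A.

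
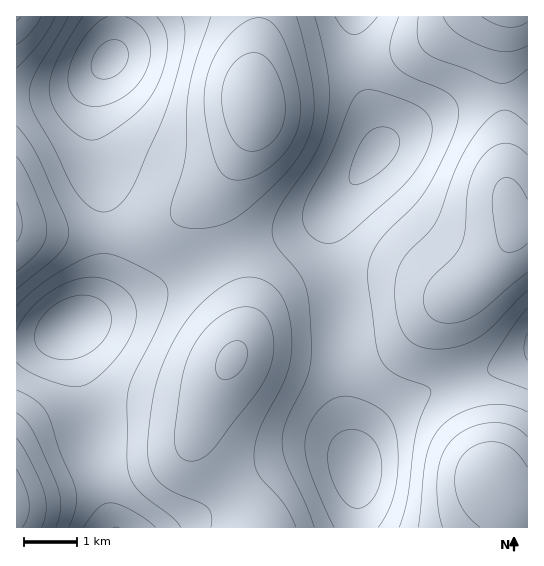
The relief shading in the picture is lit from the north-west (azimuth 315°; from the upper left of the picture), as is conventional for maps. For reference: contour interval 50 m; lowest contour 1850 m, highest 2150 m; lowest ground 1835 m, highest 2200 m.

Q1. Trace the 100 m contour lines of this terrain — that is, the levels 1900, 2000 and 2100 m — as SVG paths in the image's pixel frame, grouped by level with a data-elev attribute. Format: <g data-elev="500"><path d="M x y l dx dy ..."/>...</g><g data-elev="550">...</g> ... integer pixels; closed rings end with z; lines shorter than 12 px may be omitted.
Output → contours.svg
<g data-elev="1900"><path d="M353 508l-8-6-8-12-7-17-2-15 1-12 5-9 8-6 9-2 14 4 9 8 6 12 2 14-2 18-7 14-10 8-5 1z"/><path d="M59 359l-14-5-6-4-3-5-1-12 6-15 14-13 16-8 16-2 15 6 7 8 2 9-1 11-6 10-9 10-12 7-12 3z"/><path d="M355 185l-5-3 0-9 5-19 8-15 7-8 7-3 9-1 7 3 5 5 2 7-2 8-4 8-8 9-11 9-10 6z"/><path d="M125 17l14 8 9 13 3 15-5 17-9 16-15 12-17 7-16 1-11-5-7-8-3-11 1-12 5-16 11-17 12-14 10-6"/></g><g data-elev="2000"><path d="M69 527l7-20 0-16-3-10-14-31-9-30-5-10-6-7-9-6-13-7"/><path d="M314 527l-9-25-19-39-4-20 1-10 3-11 19-39 5-17 1-23-3-44-2-12-4-9-25-32-4-7-1-8 2-10 5-14 37-56 6-14 5-16 2-22-1-21-4-27-9-34"/><path d="M527 389l-33-12-5-3-1-4 1-5 5-10 33-47"/><path d="M17 306l16-15 21-16 27-15 17-6 12 0 13 5 31 15 11 9 3 11-3 16-10 24-22 41-5 15-1 13 0 60 3 14 7 12 10 9 25 19 9 10"/><path d="M181 17l4 13-2 19-9 36-11 34-34 74-12 14-7 4-7 1-6-1-7-4-15-16-21-44-19-32-5-14 0-12 4-12 34-60"/><path d="M399 17l-9 28 1 10 3 8 6 7 8 5 31 13 10 6 7 8 3 11-2 10-5 15-23 47-14 19-35 37-8 13-4 13 0 16 7 56 6 20 5 8 8 6 32 13 5 5-15 40-8 67-9 29"/></g><g data-elev="2100"><path d="M42 527l4-17-2-17-13-31-14-24"/><path d="M187 461l6 0 6-1 13-10 43-55 12-20 6-20 0-20-6-16-5-6-5-4-8-2-8 0-10 3-10 5-18 16-13 22-8 28-8 56 1 9 2 7 5 5z"/><path d="M527 437l-7-7-9-5-9-2-11 0-12 2-10 3-10 6-8 7-9 14-5 20 1 28 5 24"/><path d="M17 271l14-12 9-9 5-9 2-11-2-13-8-22-11-24-9-15"/><path d="M231 179l10 1 10-2 12-6 11-8 9-9 8-10 5-11 3-12 2-13-2-16-11-42-11-23-7-7-8-3-8 0-8 3-17 15-15 22-8 24-2 15 1 14 7 39 7 20 6 6z"/><path d="M527 155l-12-10-12-2-12 5-12 13-6 12-5 14-3 42-3 13-7 13-21 20-7 9-3 13 1 12 5 8 9 5 12 1 13-2 18-10 45-39"/><path d="M17 45l14-12 10-16"/><path d="M443 17l6 9 8 7 13 8 17 7 12 3 10 1 9-2 9-4"/></g>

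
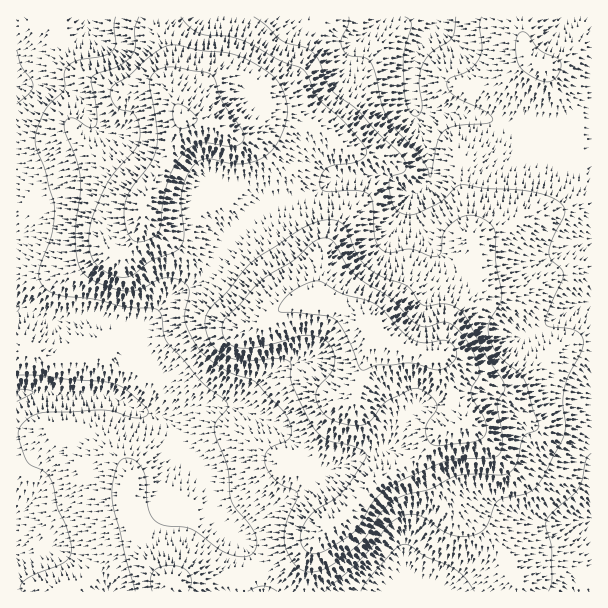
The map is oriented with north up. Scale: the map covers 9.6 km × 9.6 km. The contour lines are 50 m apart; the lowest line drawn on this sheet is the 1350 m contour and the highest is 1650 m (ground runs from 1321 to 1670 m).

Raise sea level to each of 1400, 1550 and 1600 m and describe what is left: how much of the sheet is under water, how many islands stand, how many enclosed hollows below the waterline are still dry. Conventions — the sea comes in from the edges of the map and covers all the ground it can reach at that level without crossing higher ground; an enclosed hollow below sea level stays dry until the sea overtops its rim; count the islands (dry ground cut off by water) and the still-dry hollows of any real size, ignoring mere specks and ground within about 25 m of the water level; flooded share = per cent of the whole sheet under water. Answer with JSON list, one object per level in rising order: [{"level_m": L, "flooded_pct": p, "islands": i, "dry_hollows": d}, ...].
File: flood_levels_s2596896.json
[{"level_m": 1400, "flooded_pct": 9, "islands": 0, "dry_hollows": 0}, {"level_m": 1550, "flooded_pct": 78, "islands": 2, "dry_hollows": 0}, {"level_m": 1600, "flooded_pct": 90, "islands": 2, "dry_hollows": 0}]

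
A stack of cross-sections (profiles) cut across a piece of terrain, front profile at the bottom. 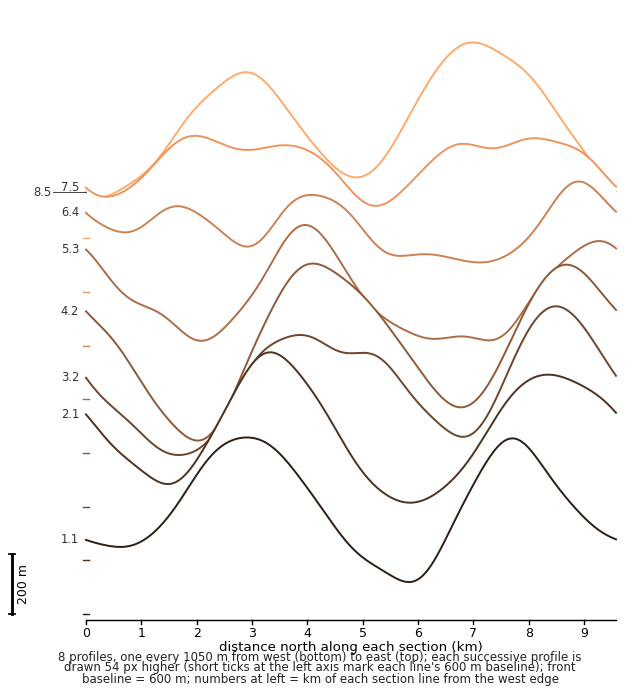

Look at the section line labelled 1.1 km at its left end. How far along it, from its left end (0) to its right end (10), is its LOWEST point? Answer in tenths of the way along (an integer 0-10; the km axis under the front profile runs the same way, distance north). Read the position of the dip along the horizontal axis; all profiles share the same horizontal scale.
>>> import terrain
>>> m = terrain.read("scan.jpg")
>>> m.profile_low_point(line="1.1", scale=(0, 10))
6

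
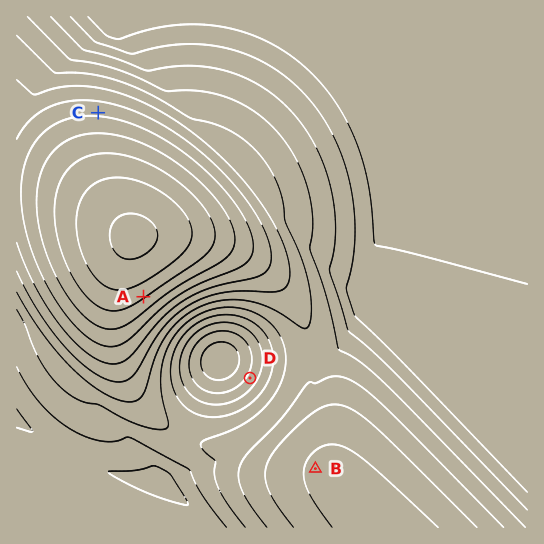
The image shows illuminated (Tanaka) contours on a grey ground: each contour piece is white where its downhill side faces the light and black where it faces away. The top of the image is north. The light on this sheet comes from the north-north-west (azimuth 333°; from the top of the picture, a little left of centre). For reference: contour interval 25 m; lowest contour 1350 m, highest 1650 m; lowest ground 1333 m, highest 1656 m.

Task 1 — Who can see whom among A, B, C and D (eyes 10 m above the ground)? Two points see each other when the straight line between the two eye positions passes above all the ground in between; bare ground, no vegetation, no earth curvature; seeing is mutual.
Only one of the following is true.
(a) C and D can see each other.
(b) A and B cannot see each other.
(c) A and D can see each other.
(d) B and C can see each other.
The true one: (c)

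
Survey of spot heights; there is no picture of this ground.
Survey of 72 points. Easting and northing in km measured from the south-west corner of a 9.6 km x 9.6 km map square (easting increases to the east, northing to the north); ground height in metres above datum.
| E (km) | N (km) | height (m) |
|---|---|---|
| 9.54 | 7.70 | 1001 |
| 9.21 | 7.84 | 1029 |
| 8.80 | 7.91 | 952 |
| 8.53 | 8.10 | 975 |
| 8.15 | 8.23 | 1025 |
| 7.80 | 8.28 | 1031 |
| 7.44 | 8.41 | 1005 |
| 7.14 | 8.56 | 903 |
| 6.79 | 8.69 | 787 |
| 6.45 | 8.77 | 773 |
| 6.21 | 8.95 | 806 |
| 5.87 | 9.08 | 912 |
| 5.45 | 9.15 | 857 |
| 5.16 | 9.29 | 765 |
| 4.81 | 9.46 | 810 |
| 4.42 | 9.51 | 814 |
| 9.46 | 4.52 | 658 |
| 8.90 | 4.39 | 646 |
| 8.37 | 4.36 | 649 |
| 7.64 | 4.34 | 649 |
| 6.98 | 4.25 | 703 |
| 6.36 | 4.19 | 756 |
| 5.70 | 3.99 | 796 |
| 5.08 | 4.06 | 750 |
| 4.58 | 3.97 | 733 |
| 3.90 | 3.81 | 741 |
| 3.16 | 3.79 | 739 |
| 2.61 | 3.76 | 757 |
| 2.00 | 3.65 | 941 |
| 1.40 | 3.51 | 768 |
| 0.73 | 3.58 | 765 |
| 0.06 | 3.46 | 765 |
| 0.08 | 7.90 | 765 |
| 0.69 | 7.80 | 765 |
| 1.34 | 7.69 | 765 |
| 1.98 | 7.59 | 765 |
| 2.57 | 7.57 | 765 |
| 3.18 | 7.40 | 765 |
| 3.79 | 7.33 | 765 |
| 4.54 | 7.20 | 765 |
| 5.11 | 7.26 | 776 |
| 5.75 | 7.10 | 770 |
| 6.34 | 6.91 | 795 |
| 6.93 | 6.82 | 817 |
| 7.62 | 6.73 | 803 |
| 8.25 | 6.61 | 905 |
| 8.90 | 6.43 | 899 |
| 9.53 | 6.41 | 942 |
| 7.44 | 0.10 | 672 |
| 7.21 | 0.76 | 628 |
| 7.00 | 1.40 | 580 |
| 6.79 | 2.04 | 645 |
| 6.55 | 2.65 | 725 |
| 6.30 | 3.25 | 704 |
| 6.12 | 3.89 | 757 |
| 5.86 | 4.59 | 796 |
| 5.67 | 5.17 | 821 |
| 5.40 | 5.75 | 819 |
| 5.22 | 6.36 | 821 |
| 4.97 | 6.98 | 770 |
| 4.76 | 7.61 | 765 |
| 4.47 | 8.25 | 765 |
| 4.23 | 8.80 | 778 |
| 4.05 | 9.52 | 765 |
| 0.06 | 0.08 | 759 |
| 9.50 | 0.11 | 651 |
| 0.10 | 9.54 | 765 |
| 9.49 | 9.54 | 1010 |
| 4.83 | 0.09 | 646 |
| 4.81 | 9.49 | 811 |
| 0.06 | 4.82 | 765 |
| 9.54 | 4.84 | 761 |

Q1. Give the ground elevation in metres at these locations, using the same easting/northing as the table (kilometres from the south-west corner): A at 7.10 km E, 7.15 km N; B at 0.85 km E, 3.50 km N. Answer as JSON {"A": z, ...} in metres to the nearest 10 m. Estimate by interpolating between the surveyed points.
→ {"A": 860, "B": 770}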